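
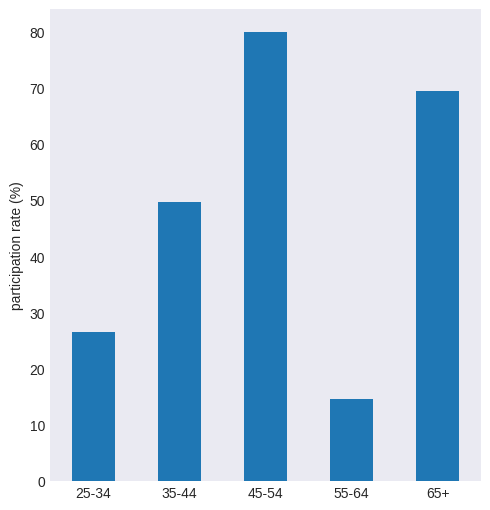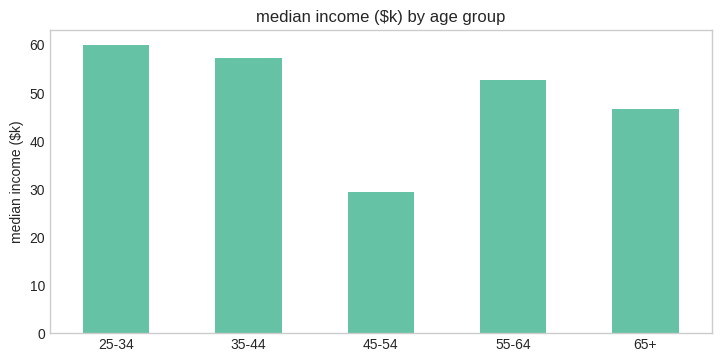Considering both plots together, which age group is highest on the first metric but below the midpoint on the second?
45-54

Chart 2 median median income ($k) ≈ 50; below-median age groups: 45-54, 65+. Among those, 45-54 has the highest participation rate (%) (≈ 80).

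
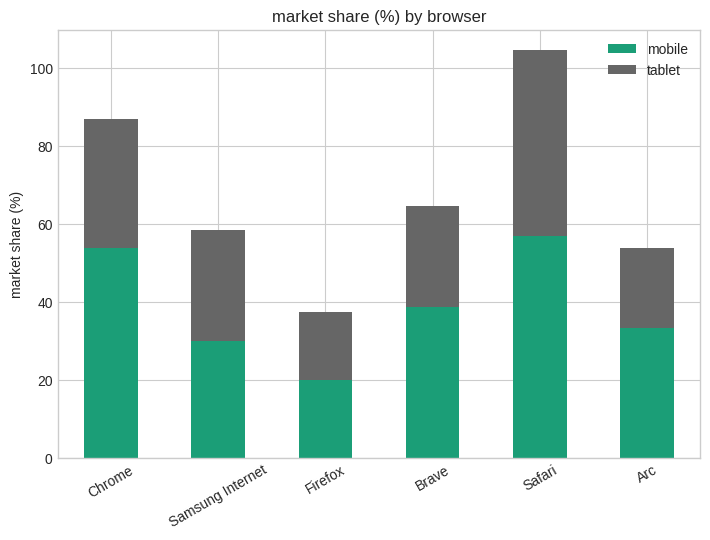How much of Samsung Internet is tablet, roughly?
≈ 30

tablet top ≈ 60, bottom ≈ 30; segment ≈ 30.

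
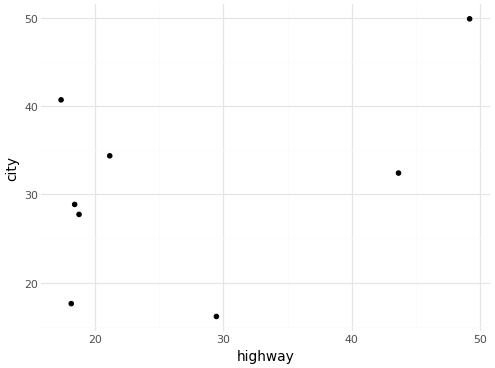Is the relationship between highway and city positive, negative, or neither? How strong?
Points are positively correlated; moderate (|r| ≈ 0.5).

positive, moderate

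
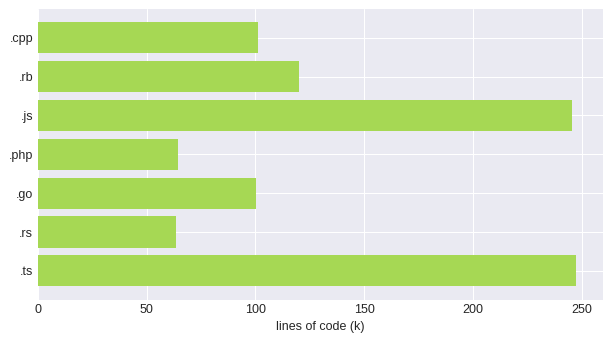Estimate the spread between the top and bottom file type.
≈ 175

Max .ts ≈ 250, min .rs ≈ 75; range ≈ 175.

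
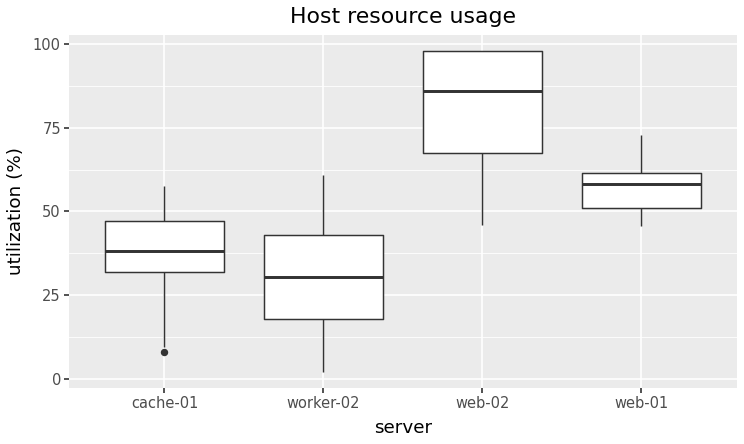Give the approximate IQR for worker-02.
≈ 25

Q3 ≈ 45, Q1 ≈ 20; IQR ≈ 25.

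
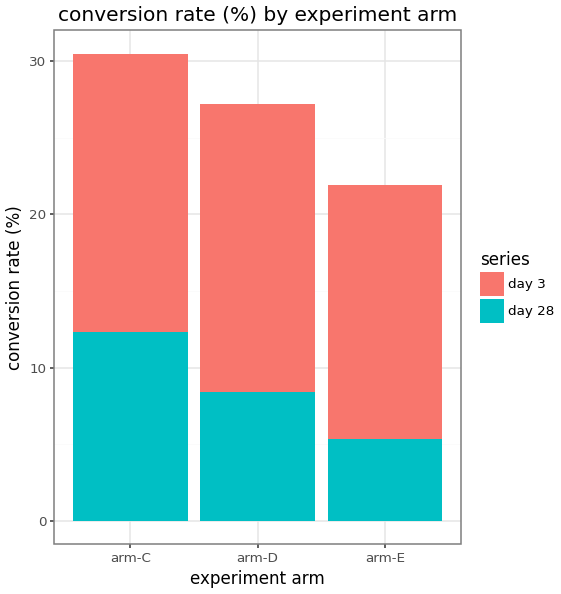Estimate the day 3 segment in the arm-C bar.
day 3 top ≈ 30, bottom ≈ 10; segment ≈ 20.

≈ 20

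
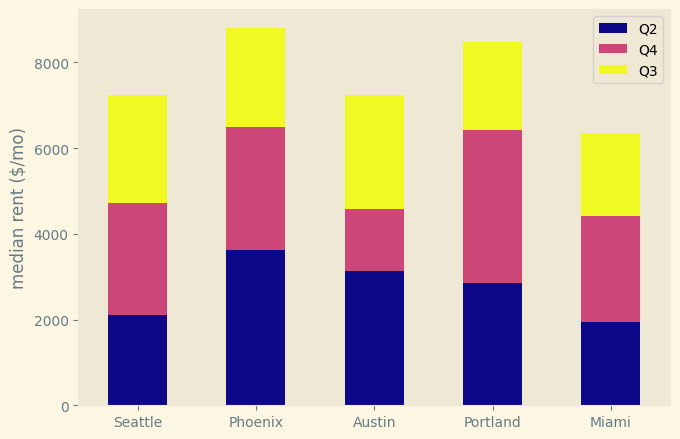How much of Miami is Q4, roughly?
Q4 top ≈ 4000, bottom ≈ 2000; segment ≈ 2000.

≈ 2000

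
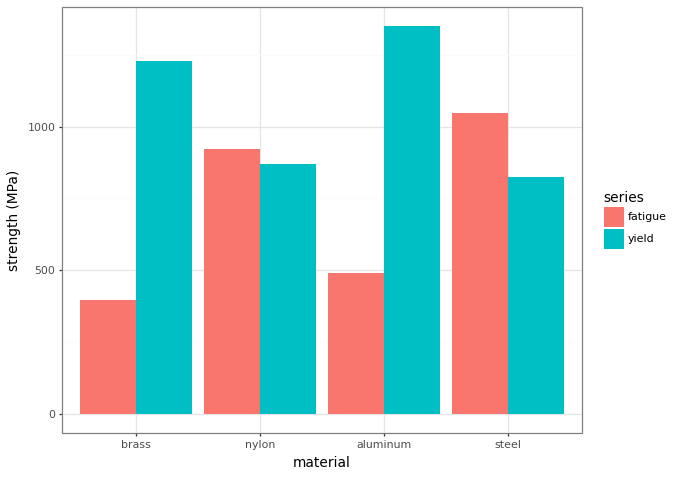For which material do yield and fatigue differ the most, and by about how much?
aluminum: yield ≈ 1400, fatigue ≈ 400 → gap ≈ 1000. Next-largest (brass) is only ≈ 800.

aluminum, ≈ 1000 MPa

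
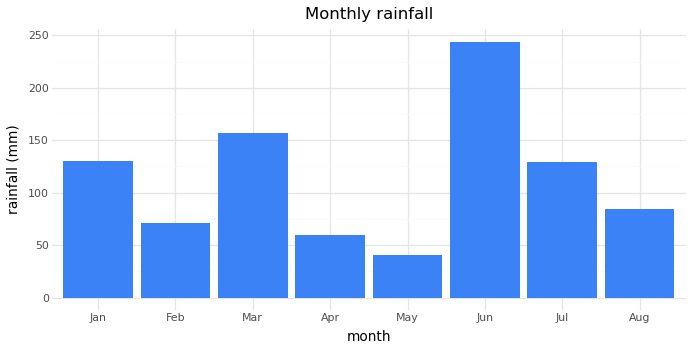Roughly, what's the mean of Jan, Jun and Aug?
≈ 150

(125 + 250 + 75) / 3 ≈ 150.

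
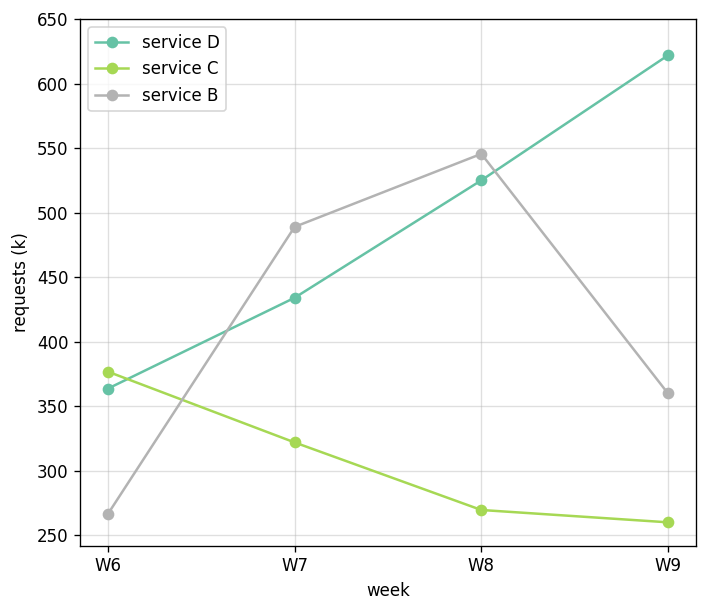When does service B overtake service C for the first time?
W6: service B ≈ 250 vs service C ≈ 400 (not yet); W7: service B ≈ 500 vs service C ≈ 300 (first crossover).

W7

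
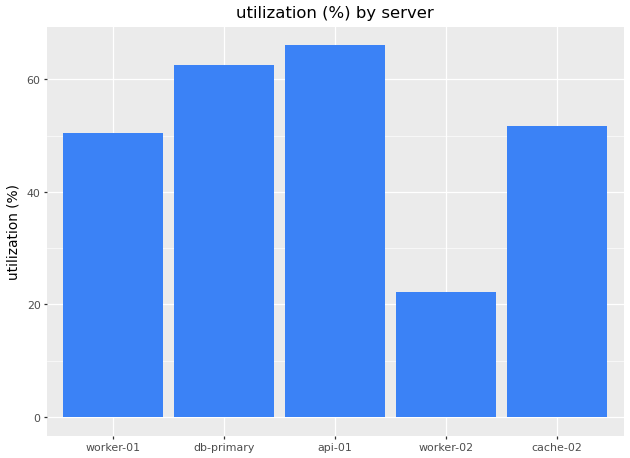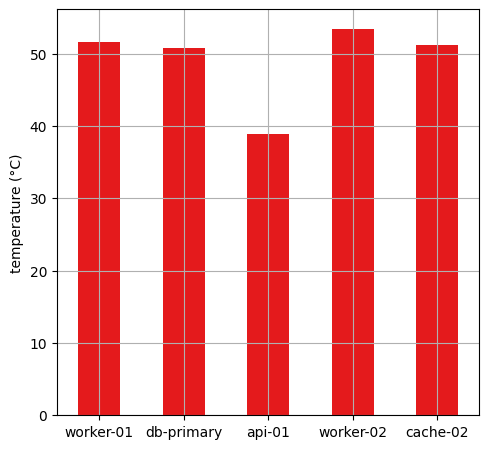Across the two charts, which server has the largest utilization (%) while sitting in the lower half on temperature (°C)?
Chart 2 median temperature (°C) ≈ 50; below-median servers: db-primary, api-01. Among those, api-01 has the highest utilization (%) (≈ 70).

api-01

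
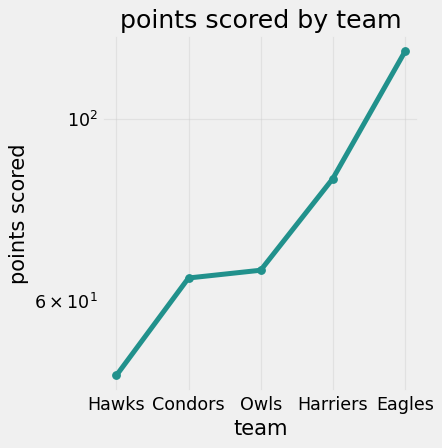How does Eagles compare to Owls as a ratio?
Eagles ≈ 120, Owls ≈ 70; 120/70 ≈ 1.71.

≈ 1.71×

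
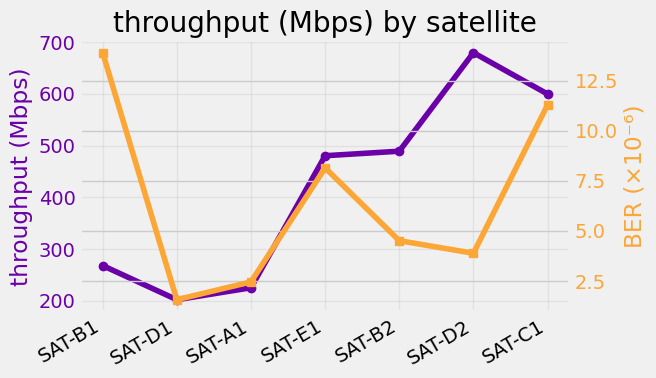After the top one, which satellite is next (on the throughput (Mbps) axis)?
SAT-C1

Top 3 (on the throughput (Mbps) axis): SAT-D2 ≈ 700, SAT-C1 ≈ 600, SAT-B2 ≈ 500.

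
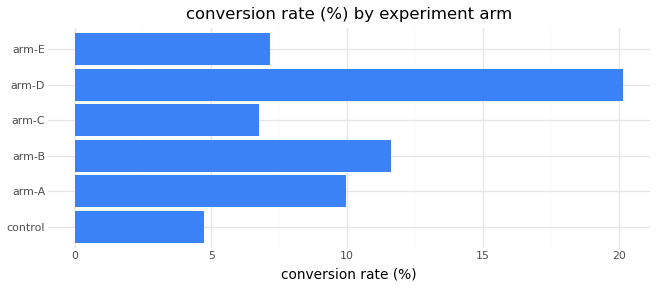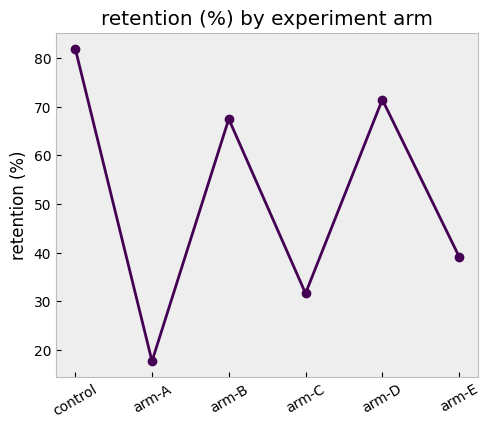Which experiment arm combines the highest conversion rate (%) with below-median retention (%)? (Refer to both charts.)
arm-A

Chart 2 median retention (%) ≈ 50; below-median experiment arms: arm-A, arm-C, arm-E. Among those, arm-A has the highest conversion rate (%) (≈ 10).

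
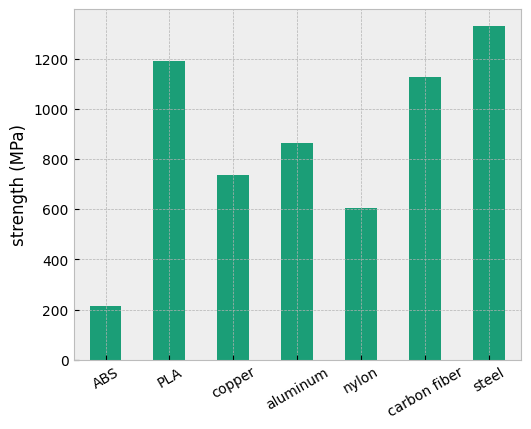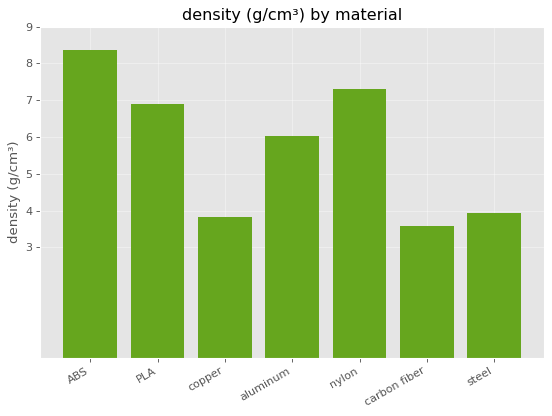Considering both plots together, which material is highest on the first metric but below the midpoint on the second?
steel

Chart 2 median density (g/cm³) ≈ 6; below-median materials: copper, carbon fiber, steel. Among those, steel has the highest strength (MPa) (≈ 1400).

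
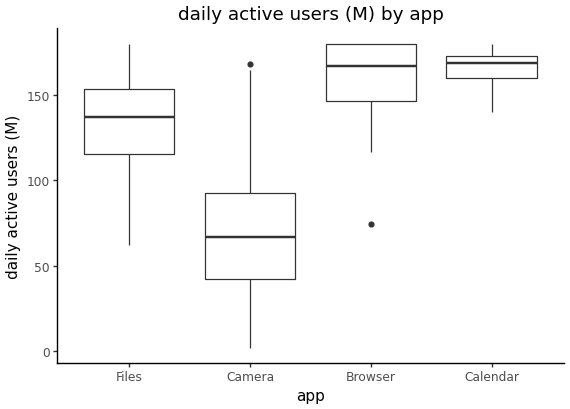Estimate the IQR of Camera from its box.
Q3 ≈ 90, Q1 ≈ 40; IQR ≈ 50.

≈ 50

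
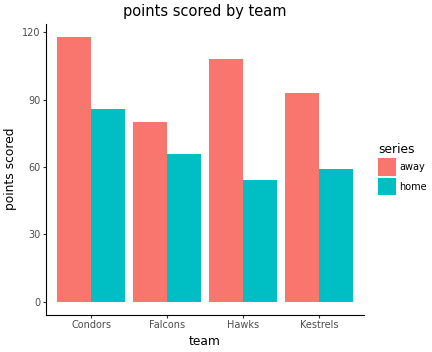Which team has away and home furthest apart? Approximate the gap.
Hawks, ≈ 60

Hawks: away ≈ 110, home ≈ 50 → gap ≈ 60. Next-largest (Kestrels) is only ≈ 30.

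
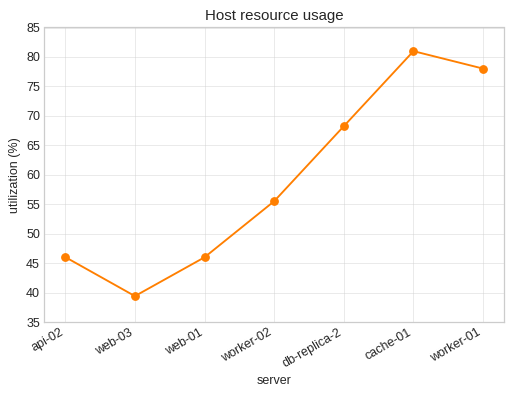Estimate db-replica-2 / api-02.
≈ 1.56×

db-replica-2 ≈ 70, api-02 ≈ 45; 70/45 ≈ 1.56.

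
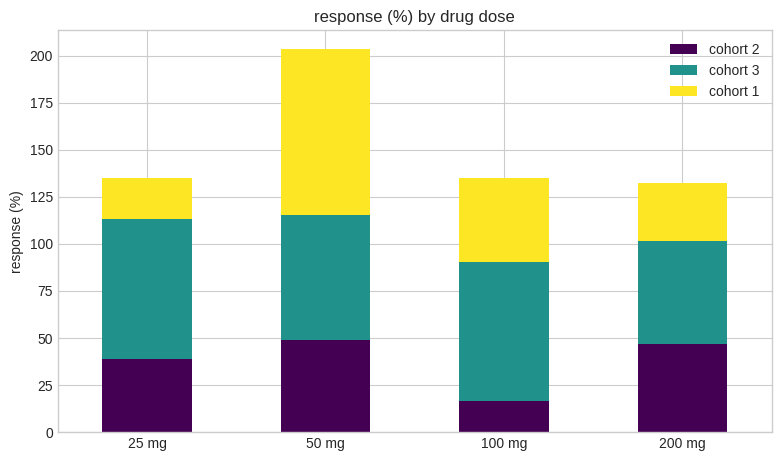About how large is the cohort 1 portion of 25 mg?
cohort 1 top ≈ 140, bottom ≈ 120; segment ≈ 20.

≈ 20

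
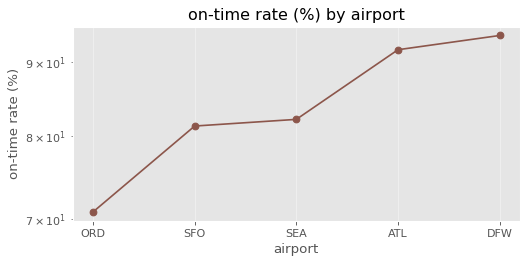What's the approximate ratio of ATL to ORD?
≈ 1.31×

ATL ≈ 92, ORD ≈ 70; 92/70 ≈ 1.31.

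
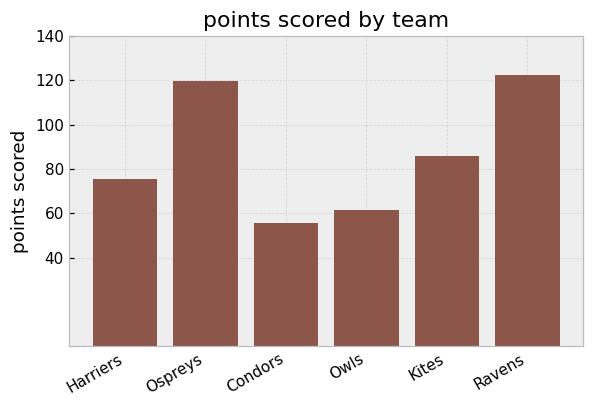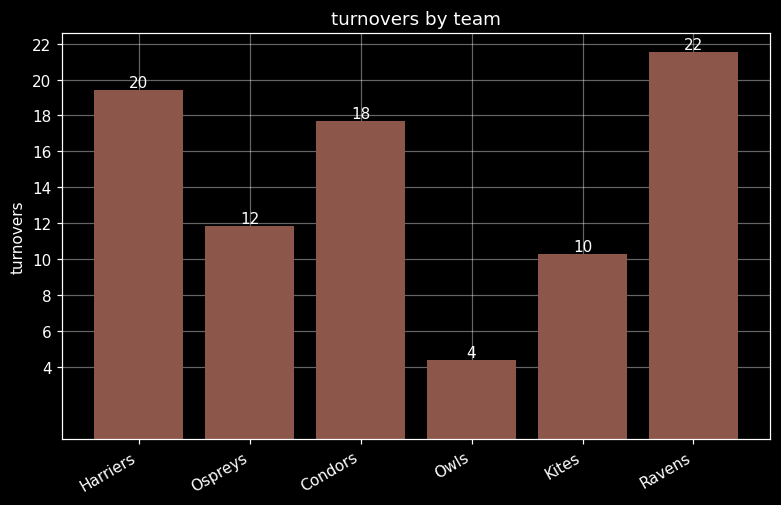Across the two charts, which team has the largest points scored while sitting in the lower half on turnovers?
Ospreys

Chart 2 median turnovers ≈ 14; below-median teams: Ospreys, Owls, Kites. Among those, Ospreys has the highest points scored (≈ 120).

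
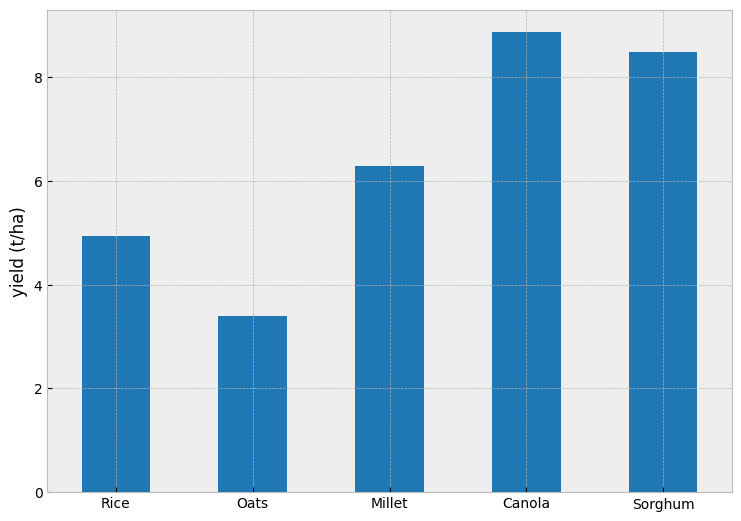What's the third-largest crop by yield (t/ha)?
Top 4: Canola ≈ 9, Sorghum ≈ 8, Millet ≈ 6, Rice ≈ 5.

Millet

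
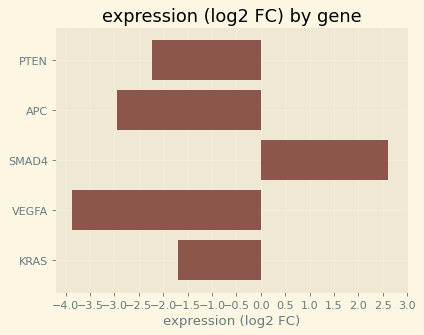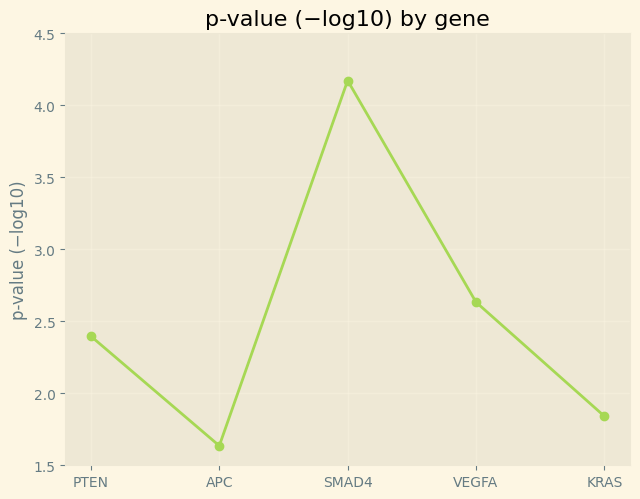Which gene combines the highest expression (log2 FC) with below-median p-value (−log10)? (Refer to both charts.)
KRAS

Chart 2 median p-value (−log10) ≈ 2.5; below-median genes: APC, KRAS. Among those, KRAS has the highest expression (log2 FC) (≈ -1.5).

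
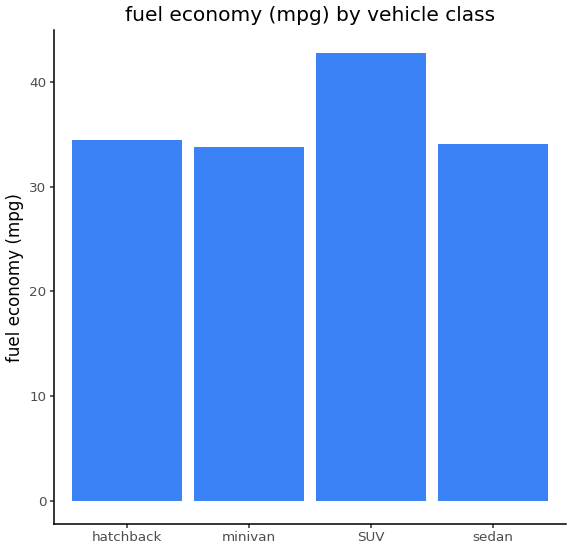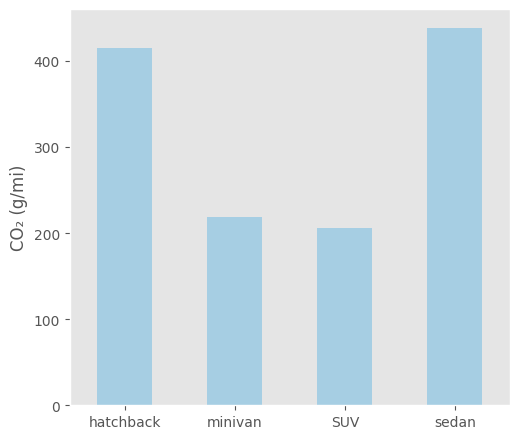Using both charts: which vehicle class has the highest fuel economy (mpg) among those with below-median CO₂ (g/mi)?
SUV

Chart 2 median CO₂ (g/mi) ≈ 300; below-median vehicle classes: minivan, SUV. Among those, SUV has the highest fuel economy (mpg) (≈ 45).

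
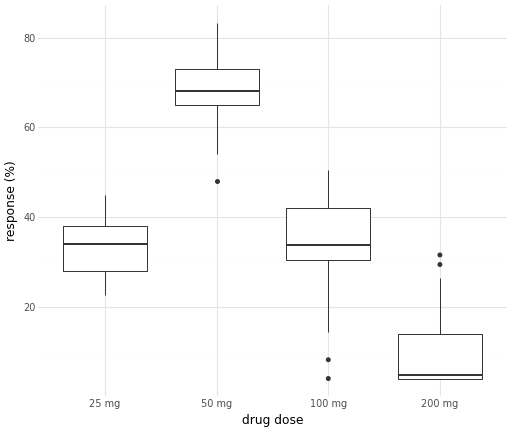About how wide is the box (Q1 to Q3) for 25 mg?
≈ 10

Q3 ≈ 40, Q1 ≈ 30; IQR ≈ 10.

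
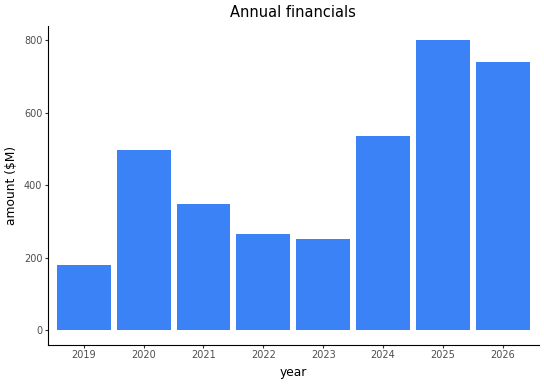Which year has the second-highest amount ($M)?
Top 3: 2025 ≈ 800, 2026 ≈ 700, 2024 ≈ 500.

2026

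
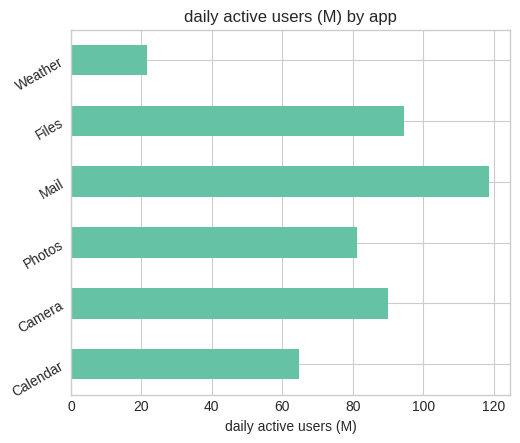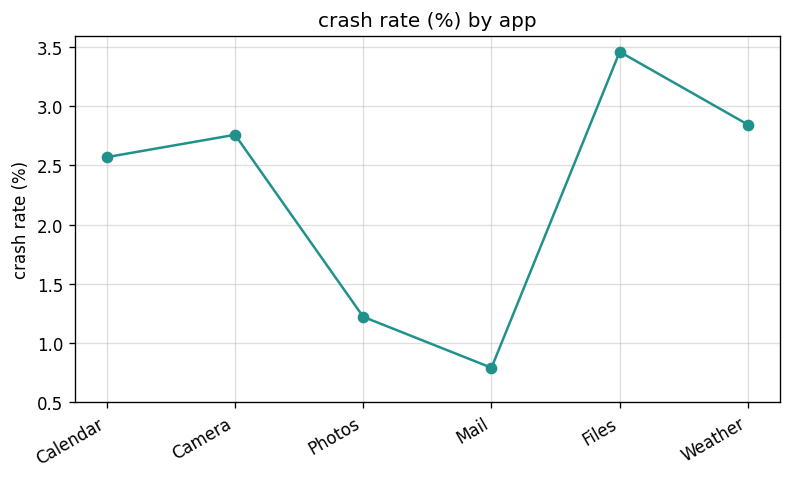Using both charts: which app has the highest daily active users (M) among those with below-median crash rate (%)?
Chart 2 median crash rate (%) ≈ 2.5; below-median apps: Calendar, Photos, Mail. Among those, Mail has the highest daily active users (M) (≈ 120).

Mail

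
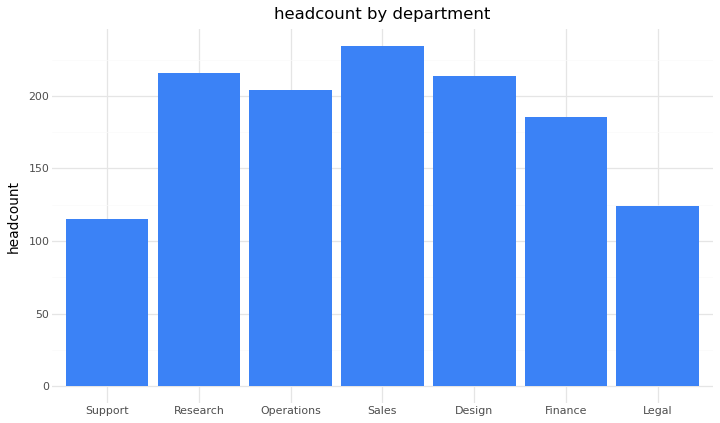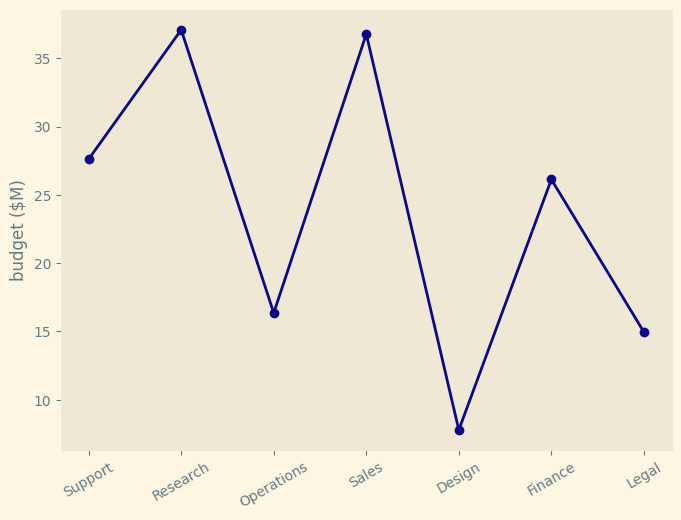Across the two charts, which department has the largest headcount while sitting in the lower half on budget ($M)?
Chart 2 median budget ($M) ≈ 25; below-median departments: Operations, Design, Legal. Among those, Design has the highest headcount (≈ 225).

Design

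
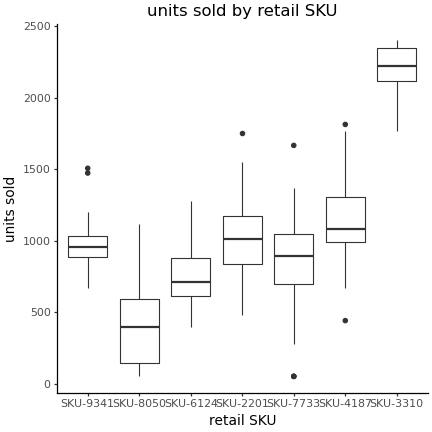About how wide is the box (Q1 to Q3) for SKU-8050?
≈ 400

Q3 ≈ 600, Q1 ≈ 200; IQR ≈ 400.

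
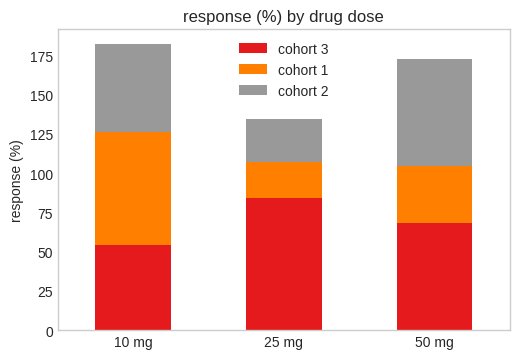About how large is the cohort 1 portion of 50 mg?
cohort 1 top ≈ 100, bottom ≈ 60; segment ≈ 40.

≈ 40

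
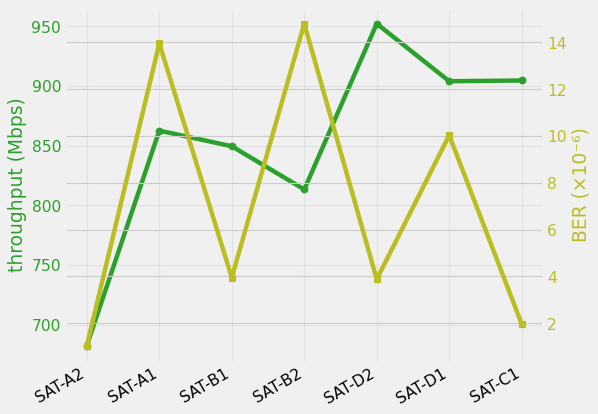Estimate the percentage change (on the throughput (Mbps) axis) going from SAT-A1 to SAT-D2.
≈ +11.8%

SAT-A1 ≈ 850, SAT-D2 ≈ 950; (950 − 850) / 850 ≈ +11.8%.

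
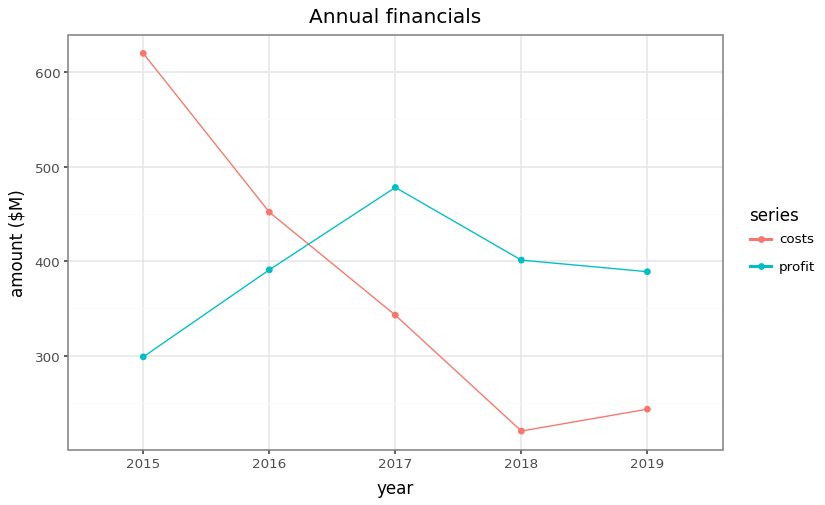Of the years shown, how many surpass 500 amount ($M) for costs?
1

Above 500: 2015.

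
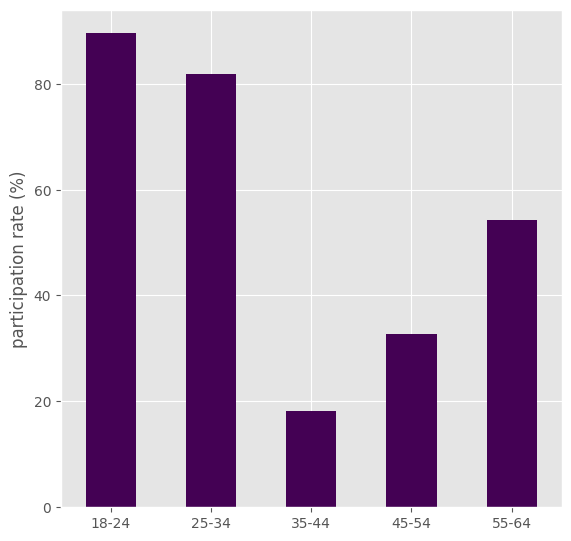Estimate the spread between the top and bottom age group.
≈ 70

Max 18-24 ≈ 90, min 35-44 ≈ 20; range ≈ 70.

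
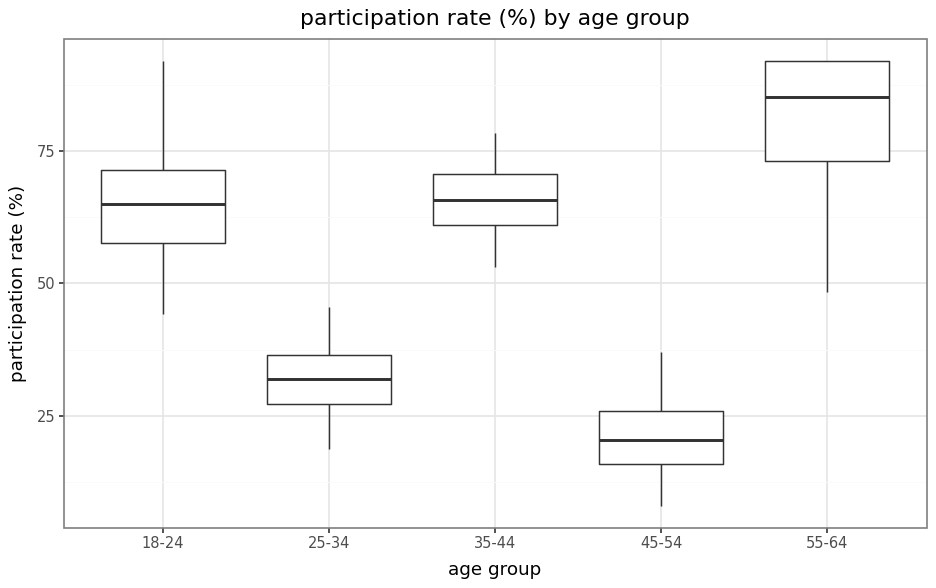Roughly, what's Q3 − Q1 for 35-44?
≈ 10

Q3 ≈ 70, Q1 ≈ 60; IQR ≈ 10.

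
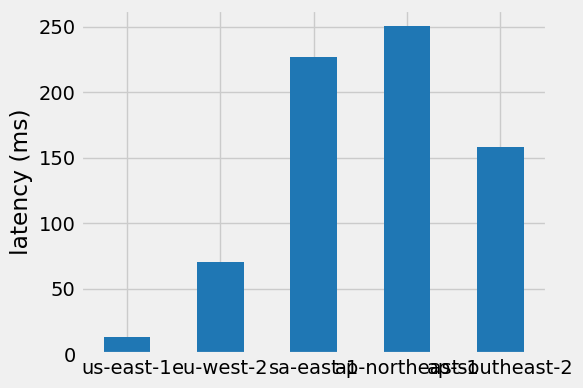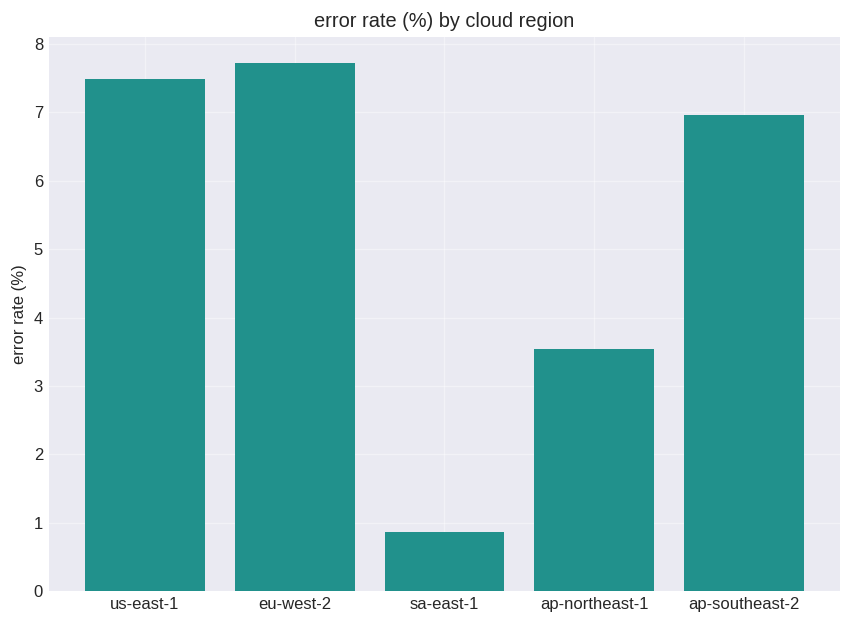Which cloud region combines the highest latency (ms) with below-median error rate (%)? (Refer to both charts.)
ap-northeast-1

Chart 2 median error rate (%) ≈ 7; below-median cloud regions: sa-east-1, ap-northeast-1. Among those, ap-northeast-1 has the highest latency (ms) (≈ 250).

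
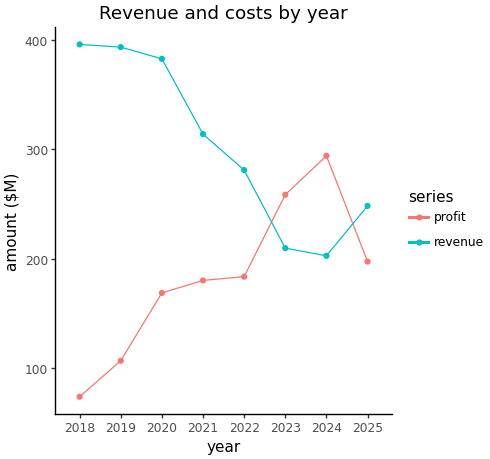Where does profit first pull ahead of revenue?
2023

2022: profit ≈ 200 vs revenue ≈ 300 (not yet); 2023: profit ≈ 250 vs revenue ≈ 200 (first crossover).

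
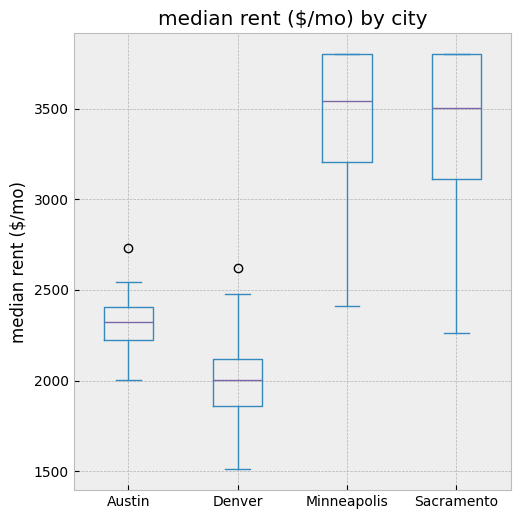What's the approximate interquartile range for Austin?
≈ 200

Q3 ≈ 2400, Q1 ≈ 2200; IQR ≈ 200.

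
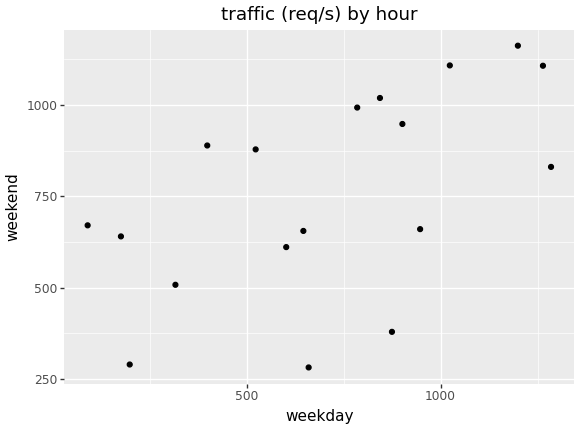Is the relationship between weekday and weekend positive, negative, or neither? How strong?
Points are positively correlated; moderate (|r| ≈ 0.6).

positive, moderate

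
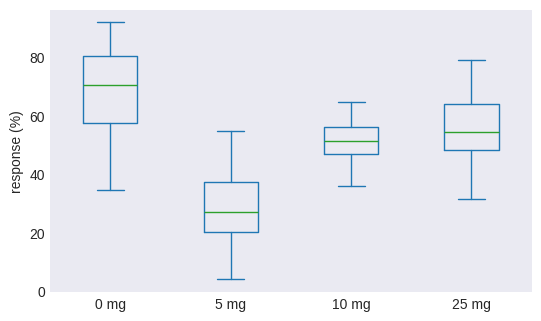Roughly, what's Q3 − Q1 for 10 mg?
Q3 ≈ 55, Q1 ≈ 45; IQR ≈ 10.

≈ 10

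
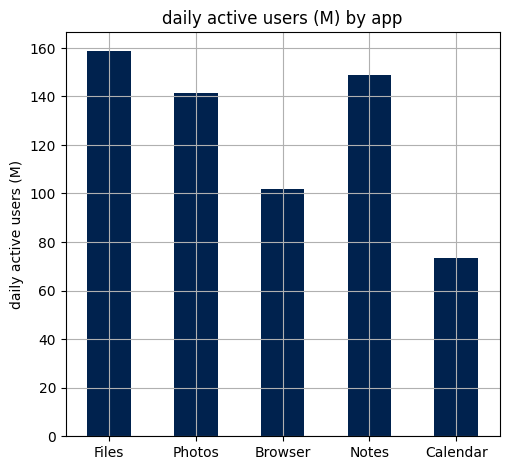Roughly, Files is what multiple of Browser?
Files ≈ 160, Browser ≈ 100; 160/100 ≈ 1.6.

≈ 1.6×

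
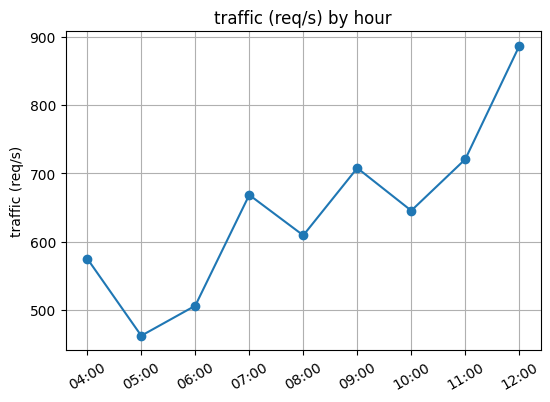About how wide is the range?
≈ 450

Max 12:00 ≈ 900, min 05:00 ≈ 450; range ≈ 450.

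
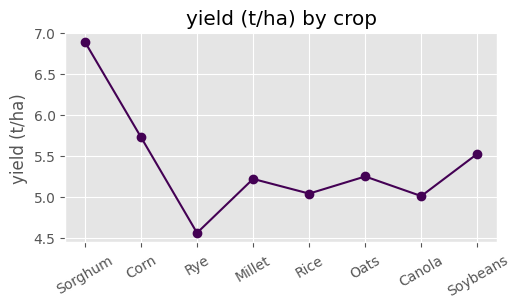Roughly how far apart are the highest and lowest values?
≈ 2.2

Max Sorghum ≈ 6.8, min Rye ≈ 4.6; range ≈ 2.2.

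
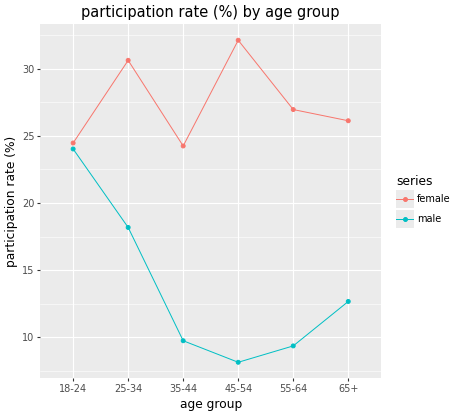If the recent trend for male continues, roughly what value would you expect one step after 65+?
≈ 14

Last three: 8, 10, 12 → slope ≈ 2/step → next ≈ 14.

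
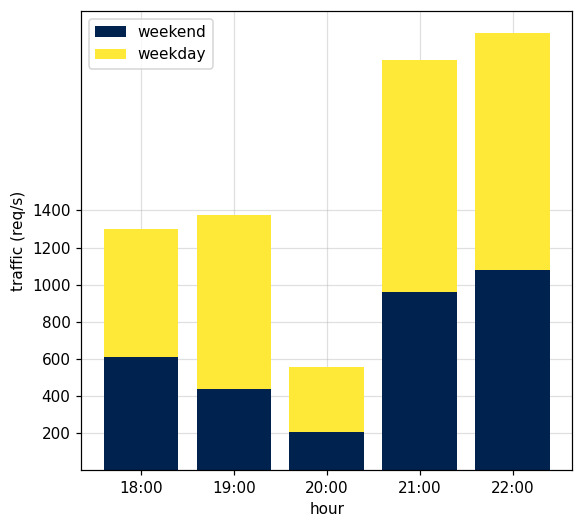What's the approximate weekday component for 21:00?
weekday top ≈ 2200, bottom ≈ 1000; segment ≈ 1200.

≈ 1200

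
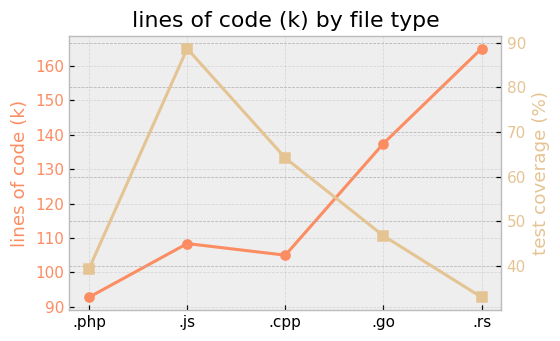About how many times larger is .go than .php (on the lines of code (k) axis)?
≈ 1.56×

.go ≈ 140, .php ≈ 90; 140/90 ≈ 1.56.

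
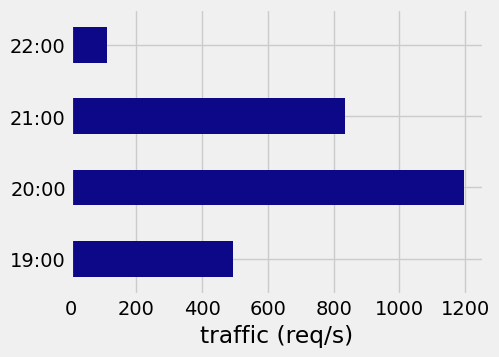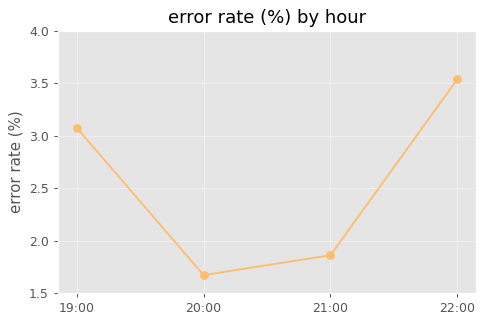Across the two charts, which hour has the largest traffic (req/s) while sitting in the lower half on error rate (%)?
Chart 2 median error rate (%) ≈ 2.5; below-median hours: 20:00, 21:00. Among those, 20:00 has the highest traffic (req/s) (≈ 1200).

20:00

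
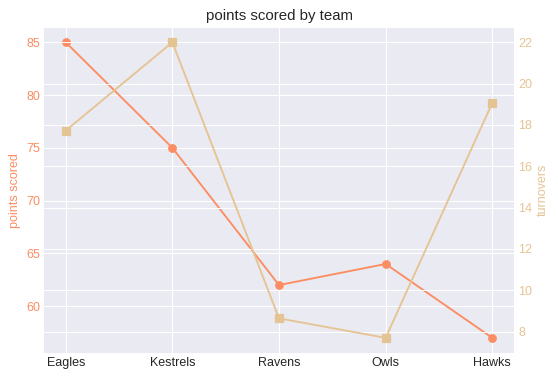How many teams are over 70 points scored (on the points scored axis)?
2

Above 70: Eagles, Kestrels.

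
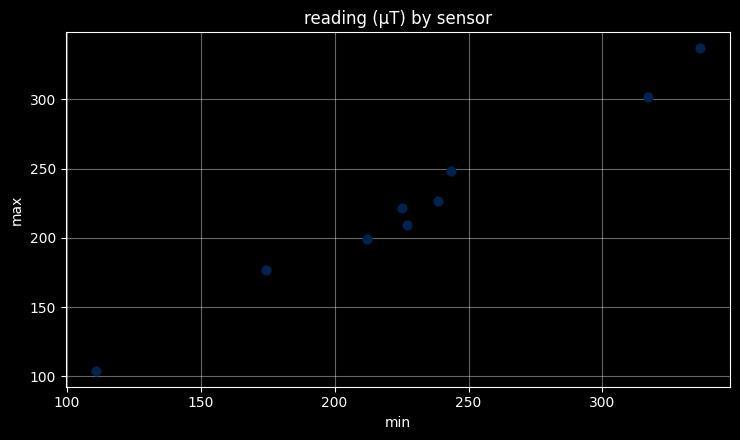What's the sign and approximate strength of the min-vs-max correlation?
Points are positively correlated; strong (|r| ≈ 1.0).

positive, strong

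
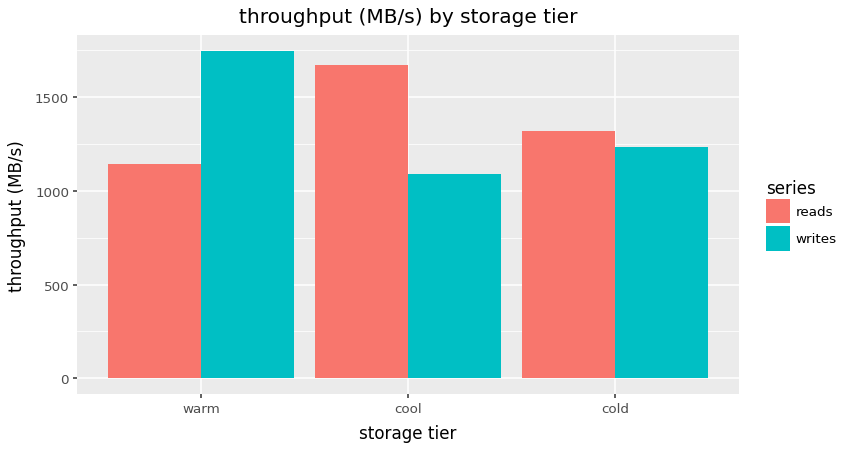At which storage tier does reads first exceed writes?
cool

warm: reads ≈ 1200 vs writes ≈ 1800 (not yet); cool: reads ≈ 1600 vs writes ≈ 1000 (first crossover).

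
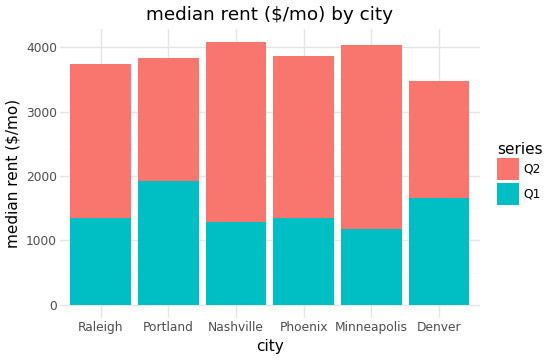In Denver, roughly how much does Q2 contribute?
≈ 2000

Q2 top ≈ 3500, bottom ≈ 1500; segment ≈ 2000.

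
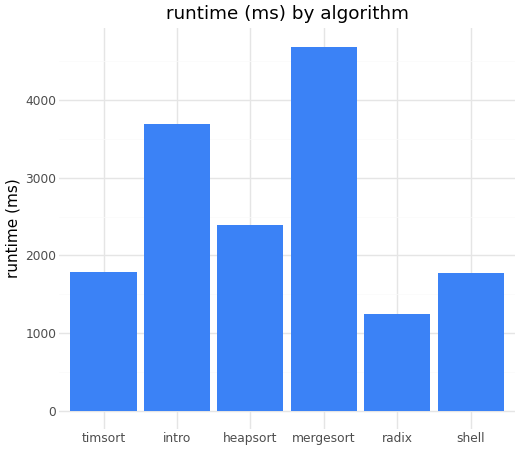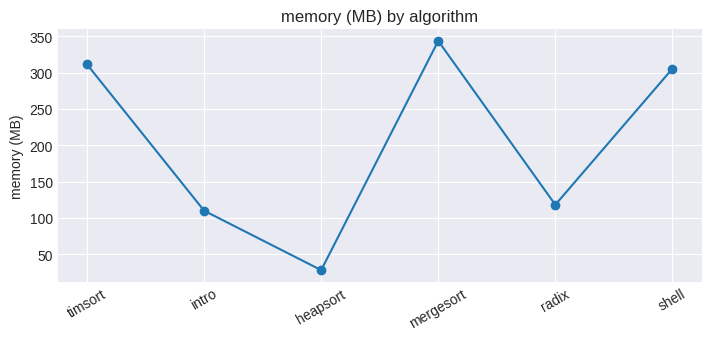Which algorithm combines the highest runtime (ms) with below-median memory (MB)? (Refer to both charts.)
intro

Chart 2 median memory (MB) ≈ 200; below-median algorithms: intro, heapsort, radix. Among those, intro has the highest runtime (ms) (≈ 3500).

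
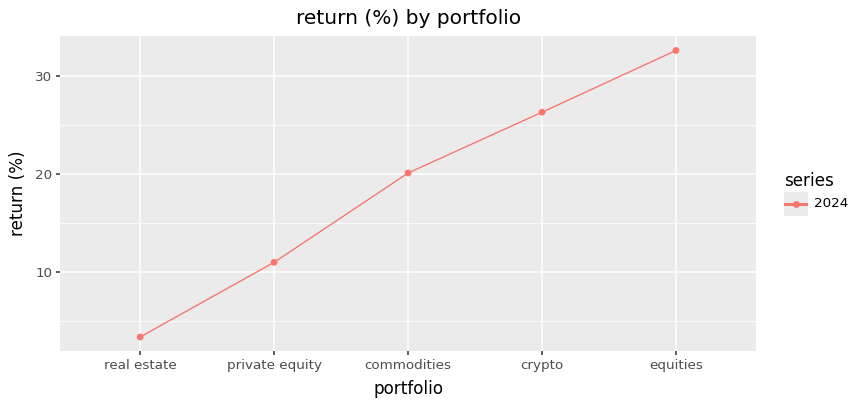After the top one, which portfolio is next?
crypto

Top 3: equities ≈ 35, crypto ≈ 25, commodities ≈ 20.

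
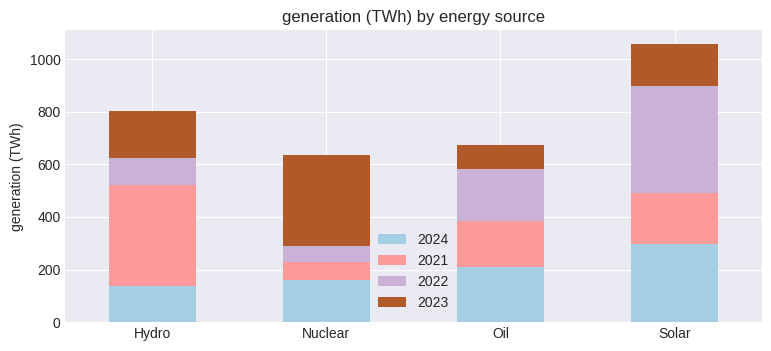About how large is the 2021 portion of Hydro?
≈ 400

2021 top ≈ 500, bottom ≈ 100; segment ≈ 400.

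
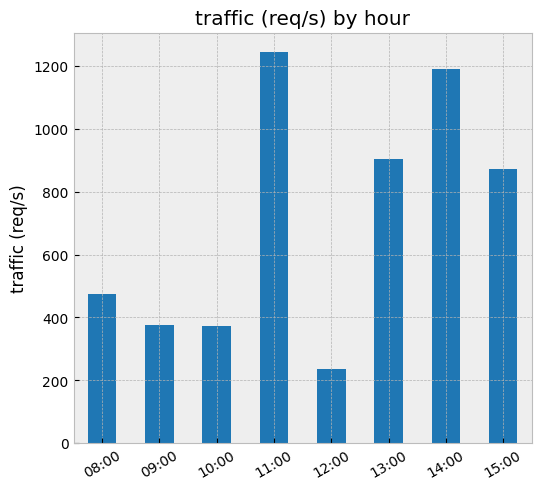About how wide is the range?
Max 11:00 ≈ 1200, min 12:00 ≈ 200; range ≈ 1000.

≈ 1000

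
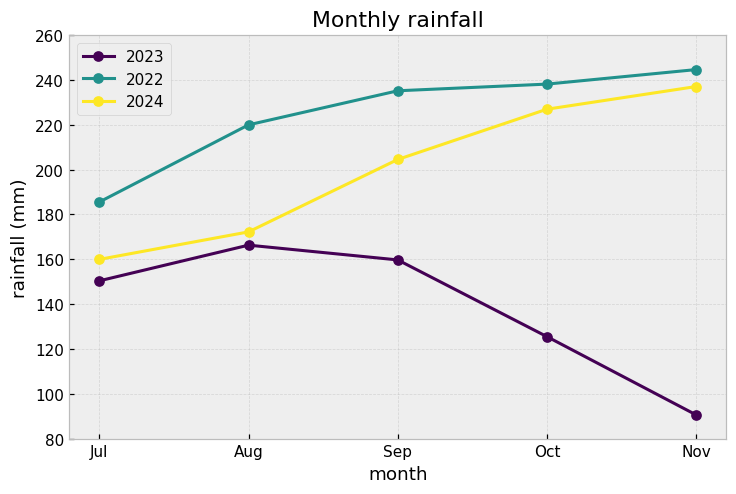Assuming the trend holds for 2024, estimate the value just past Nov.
Last three: 200, 220, 240 → slope ≈ 20/step → next ≈ 260.

≈ 260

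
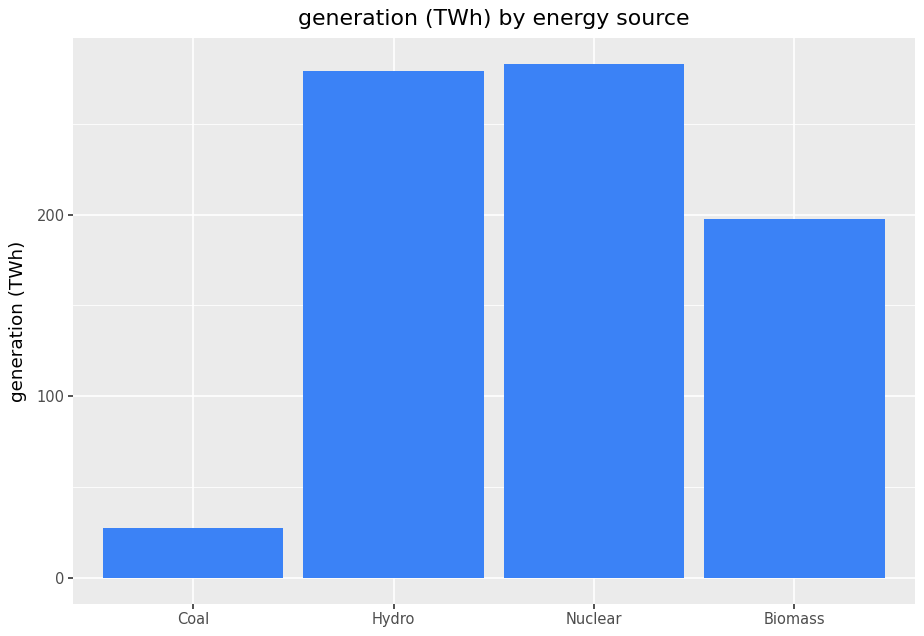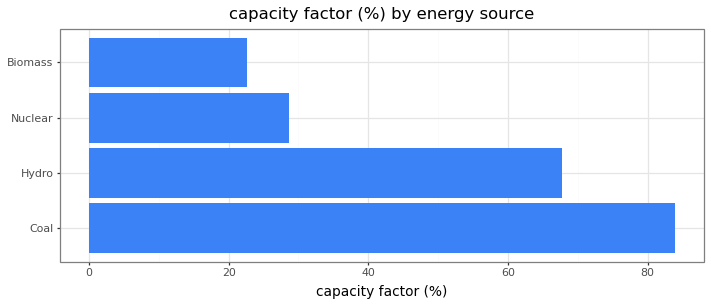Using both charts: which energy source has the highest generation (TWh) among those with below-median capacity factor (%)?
Nuclear

Chart 2 median capacity factor (%) ≈ 50; below-median energy sources: Nuclear, Biomass. Among those, Nuclear has the highest generation (TWh) (≈ 300).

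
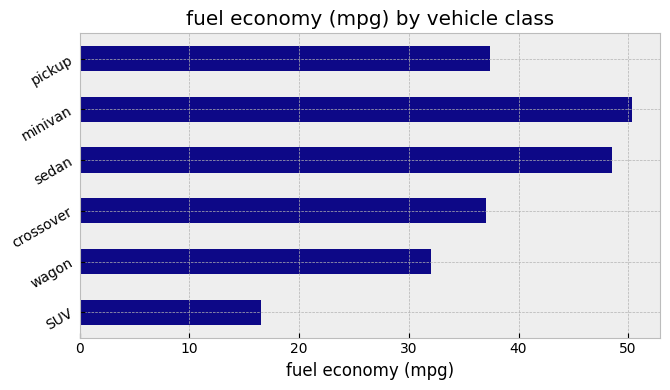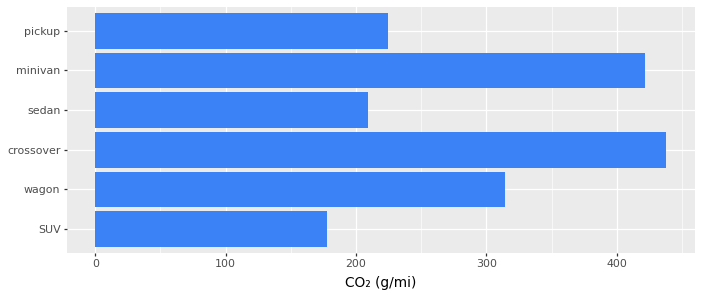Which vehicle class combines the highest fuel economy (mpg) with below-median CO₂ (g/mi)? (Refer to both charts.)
sedan

Chart 2 median CO₂ (g/mi) ≈ 250; below-median vehicle classes: SUV, sedan, pickup. Among those, sedan has the highest fuel economy (mpg) (≈ 50).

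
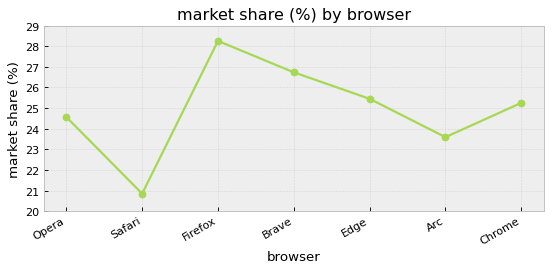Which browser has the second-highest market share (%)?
Top 3: Firefox ≈ 28, Brave ≈ 27, Edge ≈ 25.

Brave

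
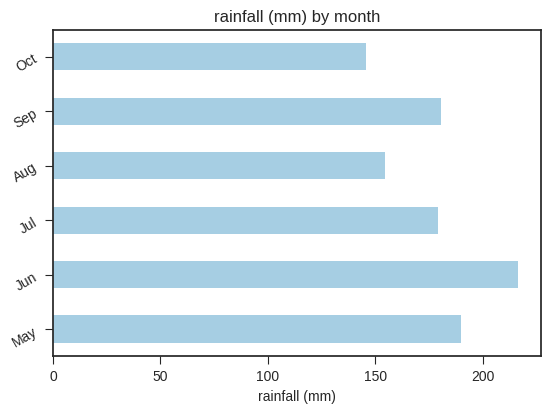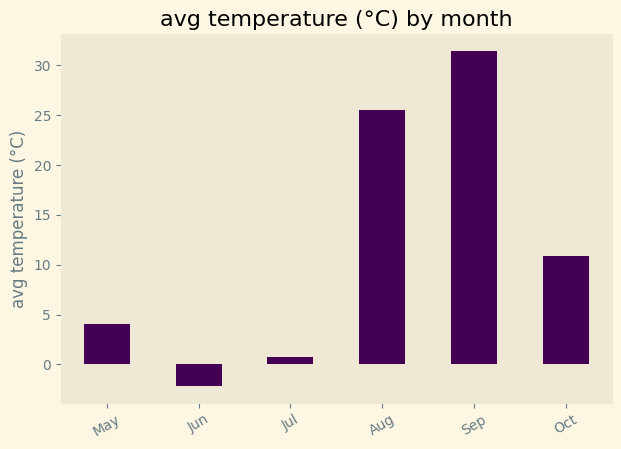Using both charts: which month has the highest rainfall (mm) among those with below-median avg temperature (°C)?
Chart 2 median avg temperature (°C) ≈ 5; below-median months: May, Jun, Jul. Among those, Jun has the highest rainfall (mm) (≈ 220).

Jun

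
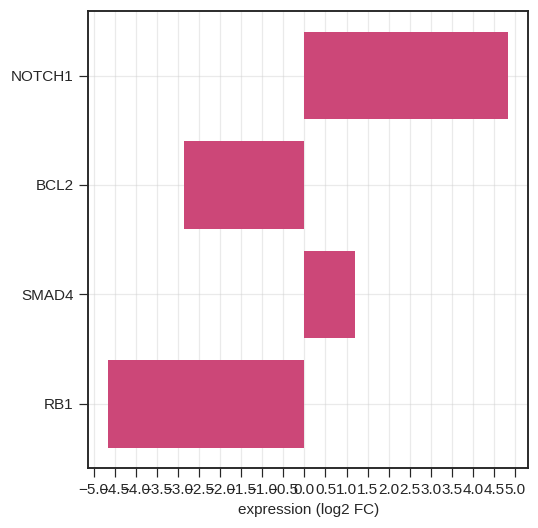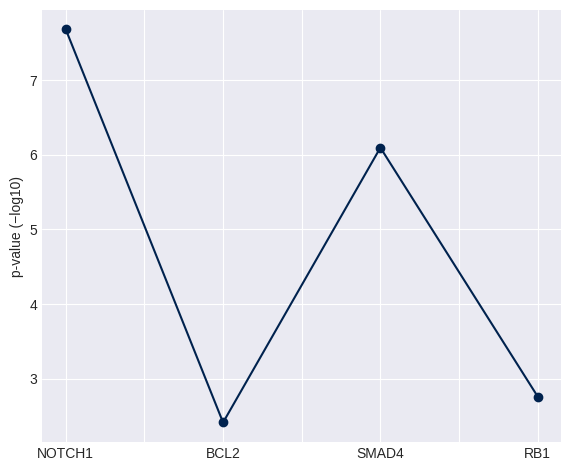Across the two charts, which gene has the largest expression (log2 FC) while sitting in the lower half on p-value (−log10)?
Chart 2 median p-value (−log10) ≈ 4; below-median genes: BCL2, RB1. Among those, BCL2 has the highest expression (log2 FC) (≈ -3).

BCL2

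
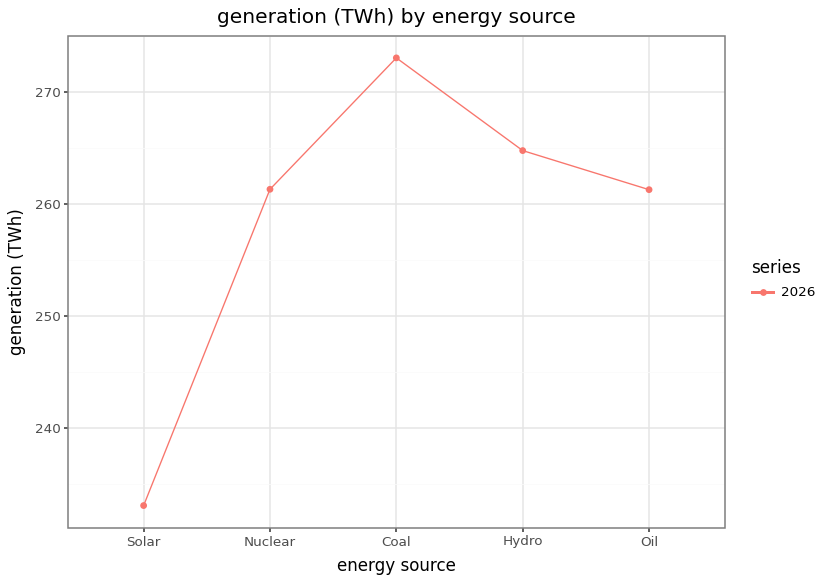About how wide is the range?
≈ 40

Max Coal ≈ 275, min Solar ≈ 235; range ≈ 40.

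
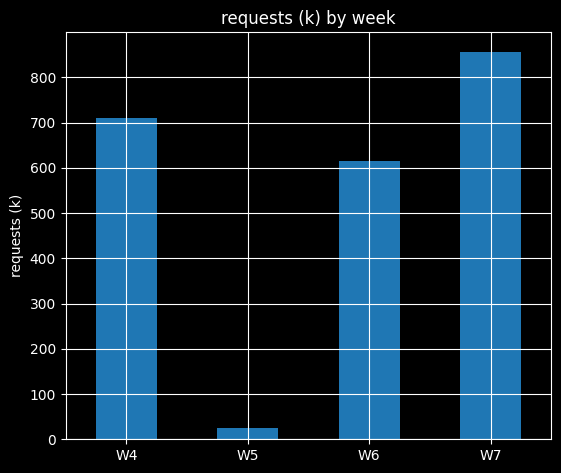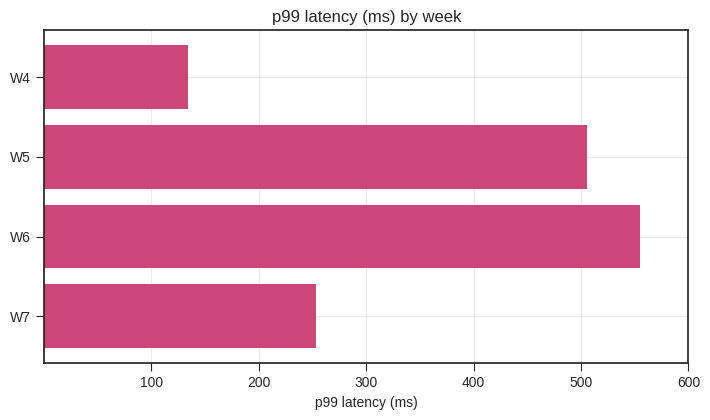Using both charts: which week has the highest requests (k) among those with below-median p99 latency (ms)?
Chart 2 median p99 latency (ms) ≈ 400; below-median weeks: W4, W7. Among those, W7 has the highest requests (k) (≈ 900).

W7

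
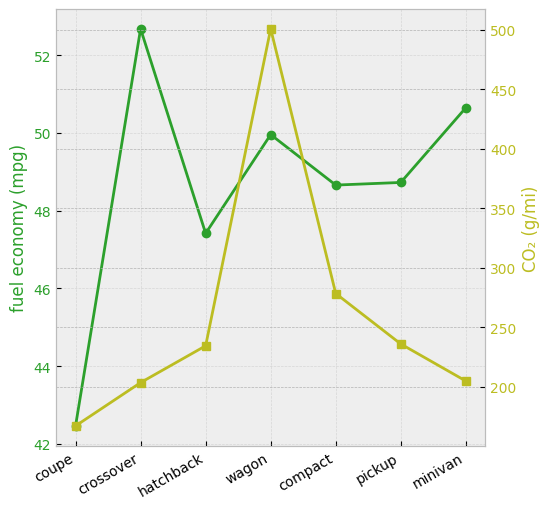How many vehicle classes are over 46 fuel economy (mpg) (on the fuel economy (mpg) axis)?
Above 46: crossover, hatchback, wagon, compact, pickup, minivan.

6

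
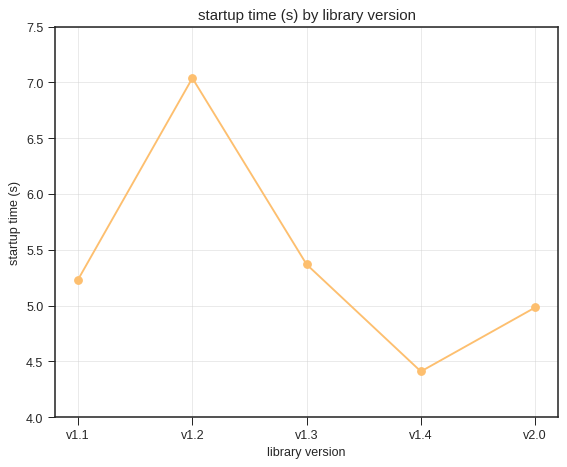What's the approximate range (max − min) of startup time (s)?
Max v1.2 ≈ 7.0, min v1.4 ≈ 4.5; range ≈ 2.5.

≈ 2.5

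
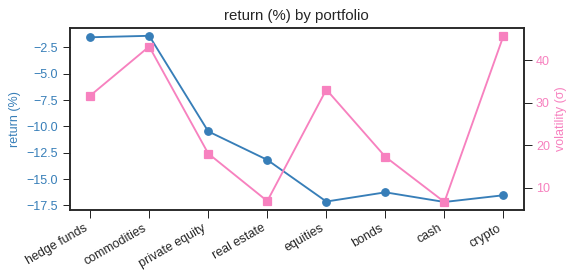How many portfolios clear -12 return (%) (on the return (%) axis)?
3

Above -12: hedge funds, commodities, private equity.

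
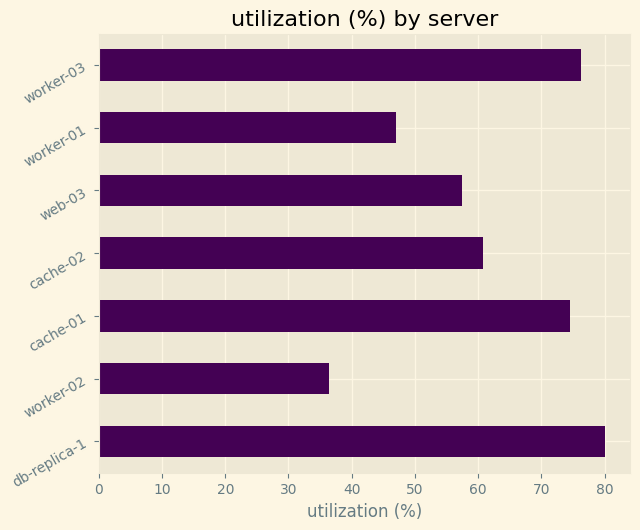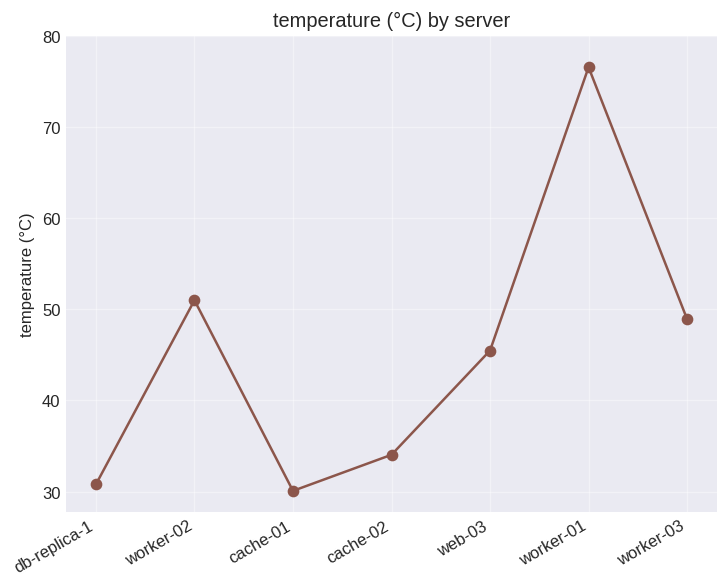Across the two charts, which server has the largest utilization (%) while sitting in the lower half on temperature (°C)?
db-replica-1

Chart 2 median temperature (°C) ≈ 50; below-median servers: db-replica-1, cache-01, cache-02. Among those, db-replica-1 has the highest utilization (%) (≈ 80).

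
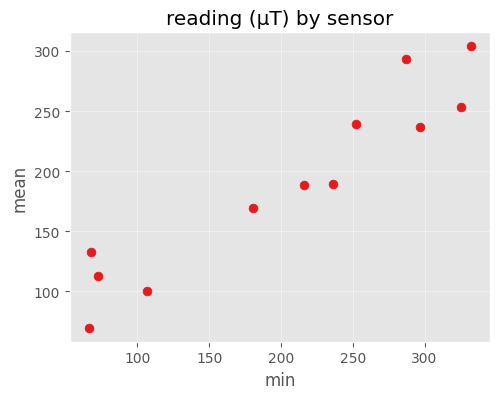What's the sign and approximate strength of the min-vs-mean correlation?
Points are positively correlated; strong (|r| ≈ 0.9).

positive, strong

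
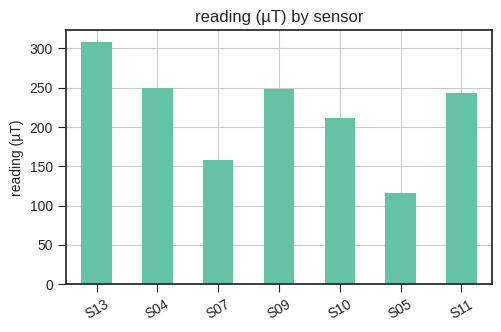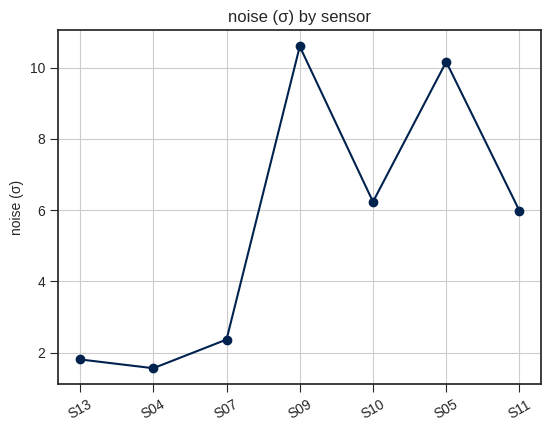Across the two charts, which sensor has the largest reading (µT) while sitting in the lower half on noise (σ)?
S13

Chart 2 median noise (σ) ≈ 6; below-median sensors: S13, S04, S07. Among those, S13 has the highest reading (µT) (≈ 300).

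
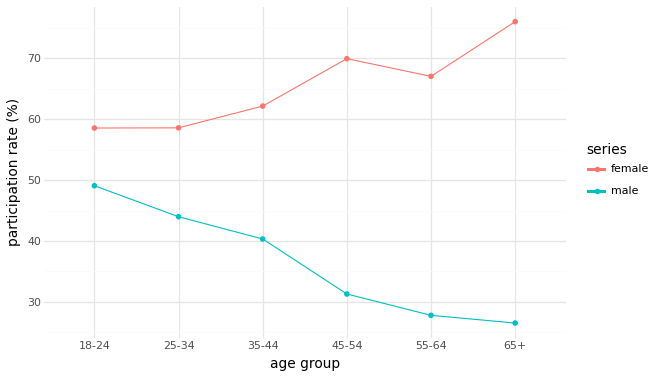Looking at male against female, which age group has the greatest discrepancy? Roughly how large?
65+: male ≈ 25, female ≈ 75 → gap ≈ 50. Next-largest (55-64) is only ≈ 35.

65+, ≈ 50 %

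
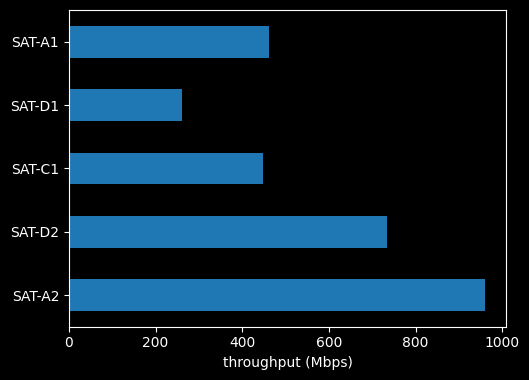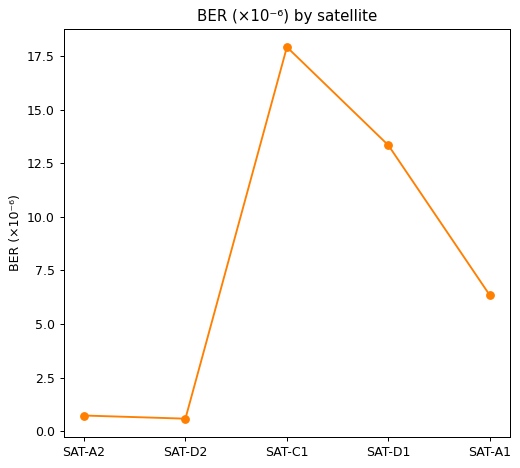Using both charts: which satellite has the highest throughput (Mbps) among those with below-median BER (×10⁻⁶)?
SAT-A2

Chart 2 median BER (×10⁻⁶) ≈ 6; below-median satellites: SAT-A2, SAT-D2. Among those, SAT-A2 has the highest throughput (Mbps) (≈ 1000).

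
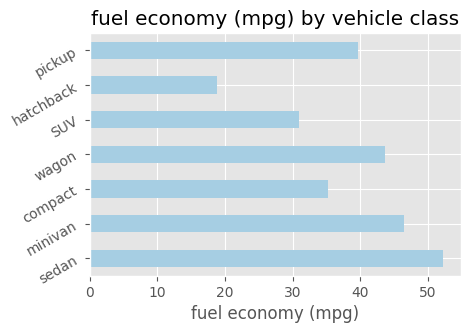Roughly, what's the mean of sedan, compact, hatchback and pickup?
≈ 36

(50 + 35 + 20 + 40) / 4 ≈ 36.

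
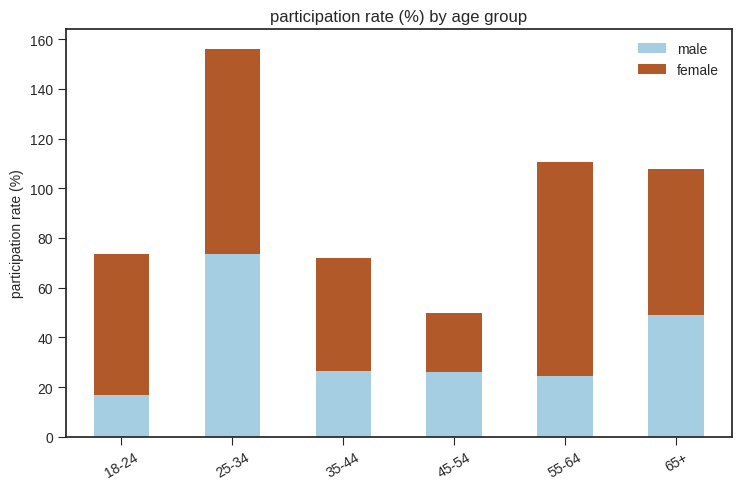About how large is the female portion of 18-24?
female top ≈ 80, bottom ≈ 20; segment ≈ 60.

≈ 60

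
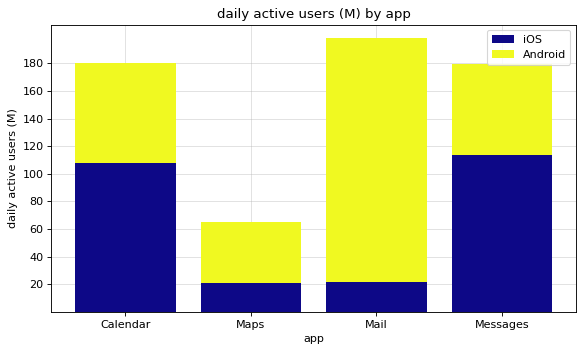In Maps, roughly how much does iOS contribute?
iOS top ≈ 20, bottom ≈ 0; segment ≈ 20.

≈ 20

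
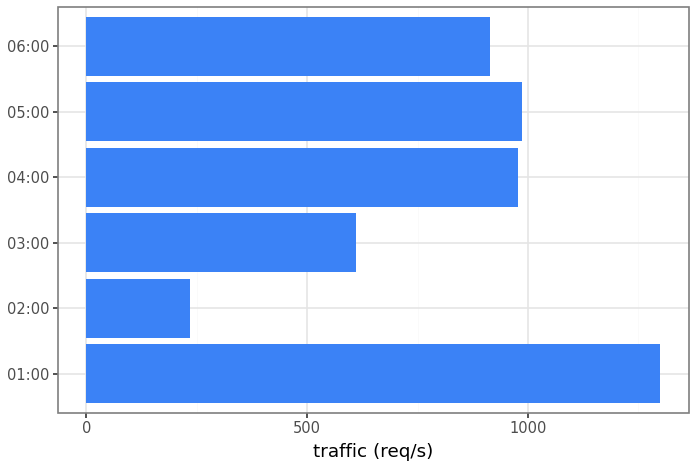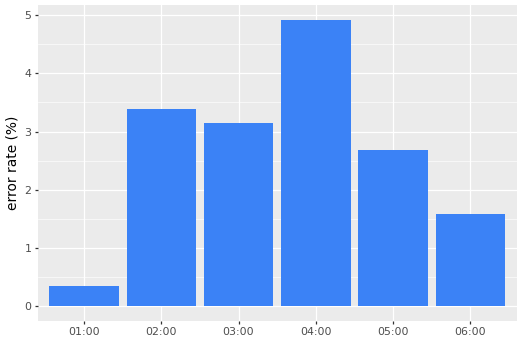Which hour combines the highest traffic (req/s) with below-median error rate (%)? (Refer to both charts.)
Chart 2 median error rate (%) ≈ 3; below-median hours: 01:00, 05:00, 06:00. Among those, 01:00 has the highest traffic (req/s) (≈ 1200).

01:00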